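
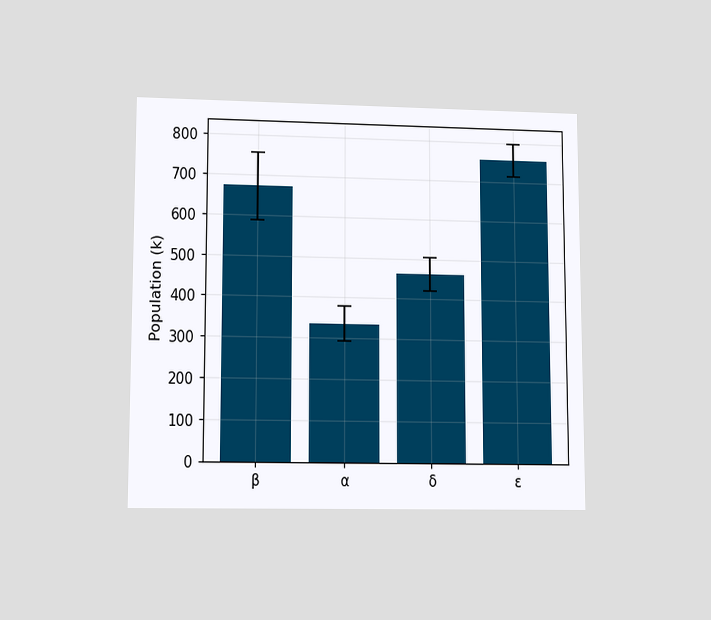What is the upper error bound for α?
378k

The chart is viewed at a slight angle. The α bar's upper whisker reaches 378k.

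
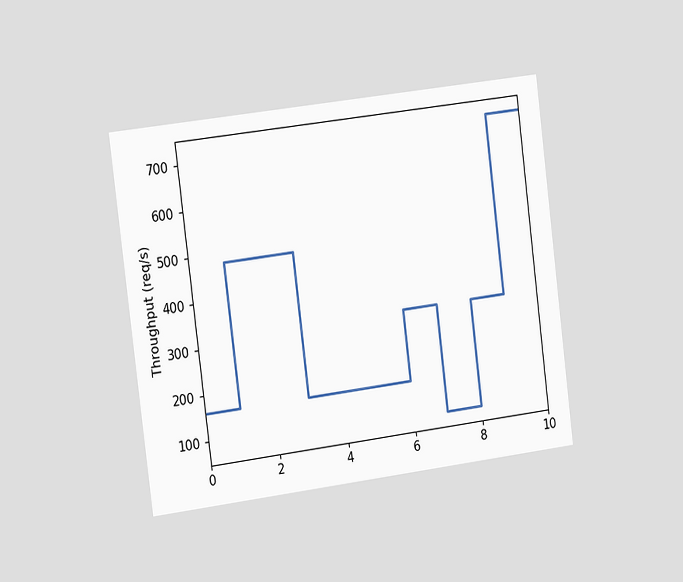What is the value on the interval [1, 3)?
480req/s

The chart is tilted about 7° counter-clockwise and viewed slightly from the left. On [1, 3) the step sits at 480req/s.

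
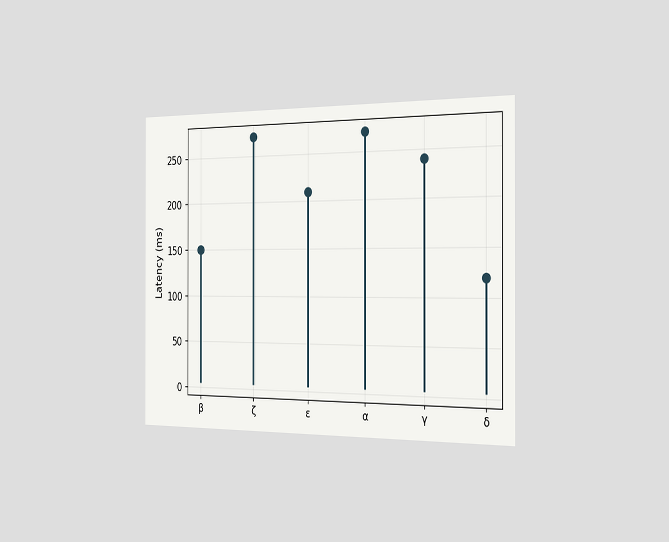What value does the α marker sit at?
The chart is viewed slightly from the right. The α marker sits at 270ms.

270ms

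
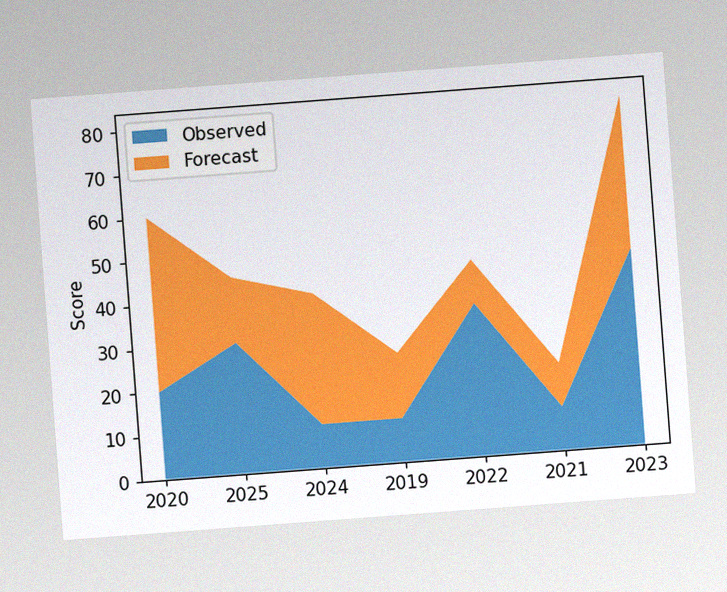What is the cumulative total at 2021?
20

The chart is tilted about 4° counter-clockwise, with some photo noise. The stacked total at 2021 reaches 20.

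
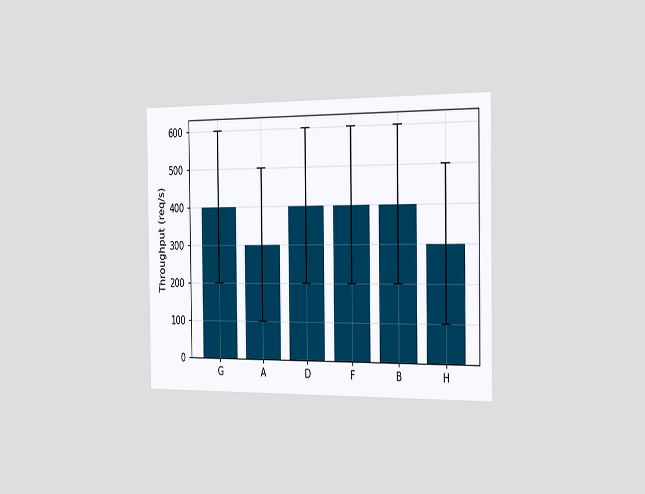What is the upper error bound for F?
The chart is viewed slightly from the right. The F bar's upper whisker reaches 600req/s.

600req/s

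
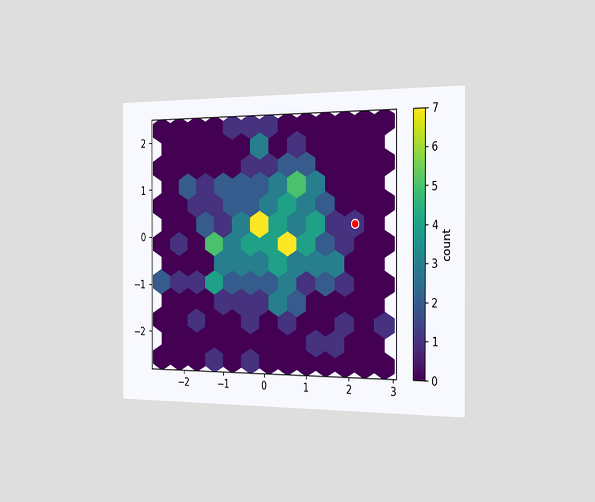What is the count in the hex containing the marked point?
The chart is viewed slightly from the right. The marked hex reads 1 on the colorbar.

1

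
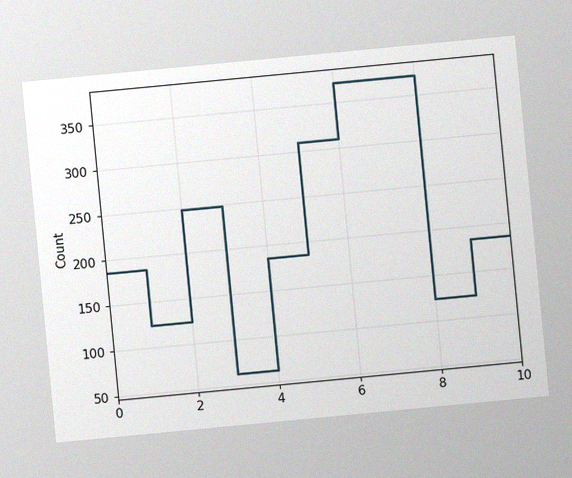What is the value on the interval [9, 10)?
186

The chart is tilted about 5° counter-clockwise, with some photo noise. On [9, 10) the step sits at 186.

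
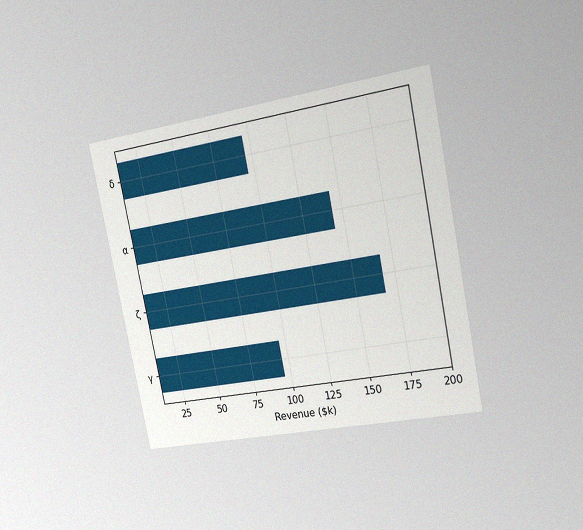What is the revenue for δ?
$96k

The chart is tilted about 12° counter-clockwise and viewed slightly from the right, with some photo noise. Reading along the chart's x-axis, the δ bar reaches $96k.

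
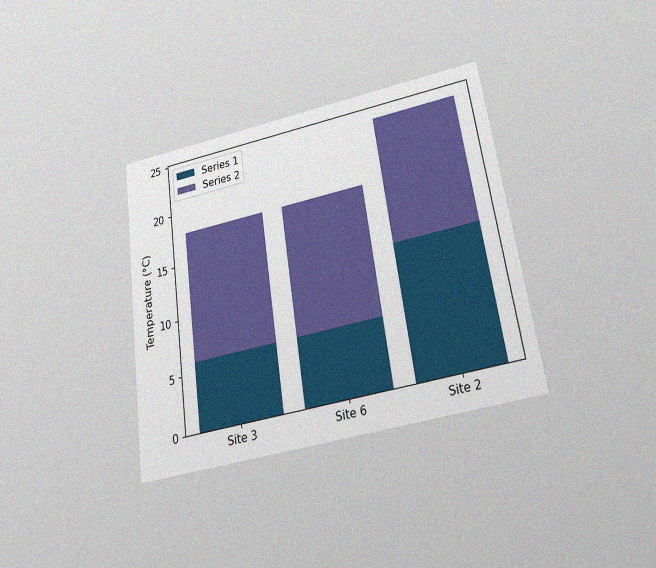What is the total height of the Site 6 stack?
18°C

The chart is tilted about 8° counter-clockwise and viewed slightly from below, with some photo noise. The Site 6 stack's top reaches 18°C on the y-axis.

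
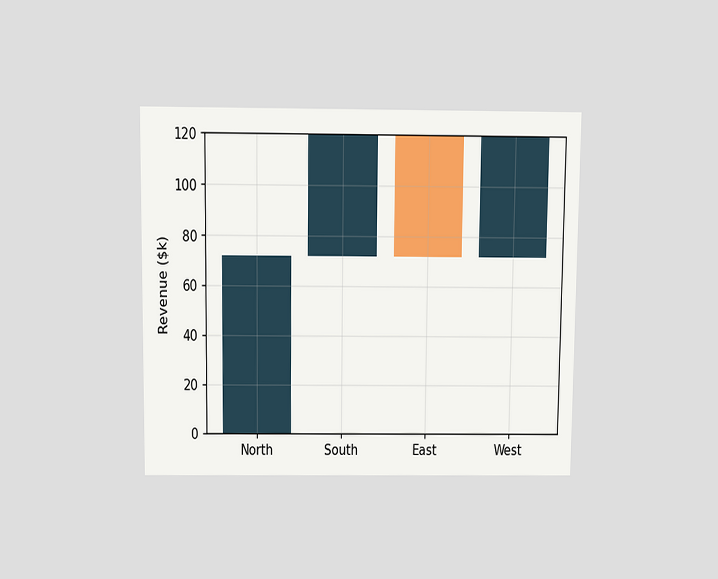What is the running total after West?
The chart is viewed slightly from above. After West the running total reaches $120k.

$120k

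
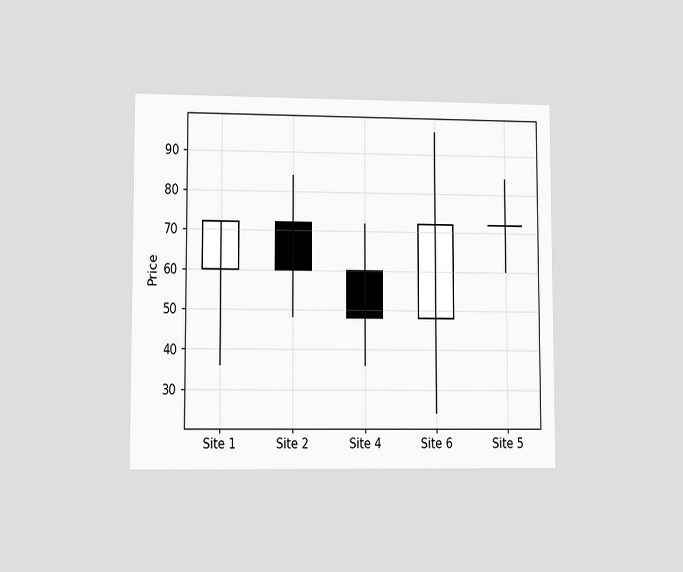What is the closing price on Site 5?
The chart is viewed at a slight angle. The Site 5 candle closes at 72.

72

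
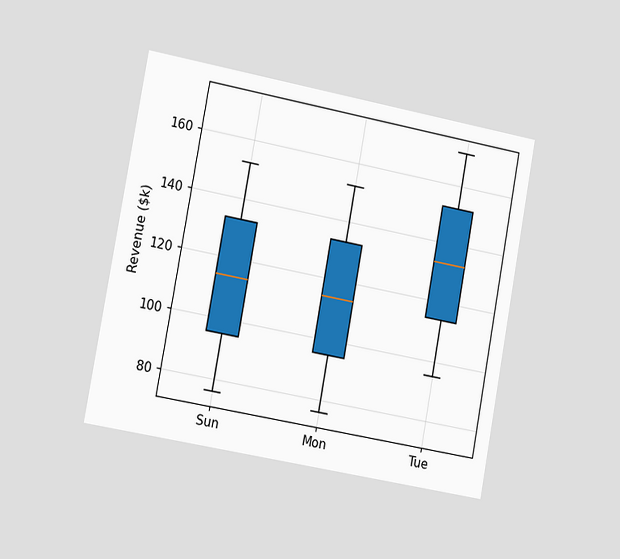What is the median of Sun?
The chart is tilted about 10° clockwise and viewed slightly from the left. The median line in the Sun box sits at $114k.

$114k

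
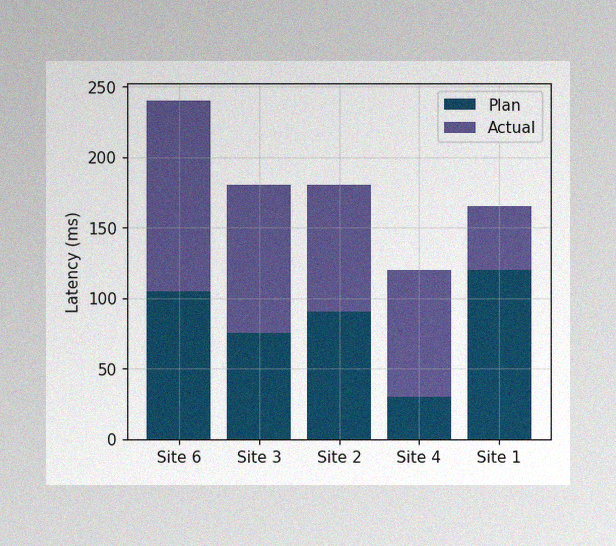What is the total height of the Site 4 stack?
The image has some photo noise and uneven lighting. The Site 4 stack's top reaches 120ms on the y-axis.

120ms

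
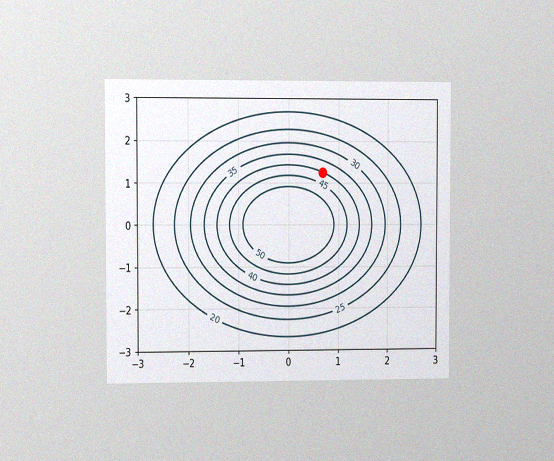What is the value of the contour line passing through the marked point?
The chart is viewed at a slight angle, with some photo noise. The marked point sits on the contour labelled 40.

40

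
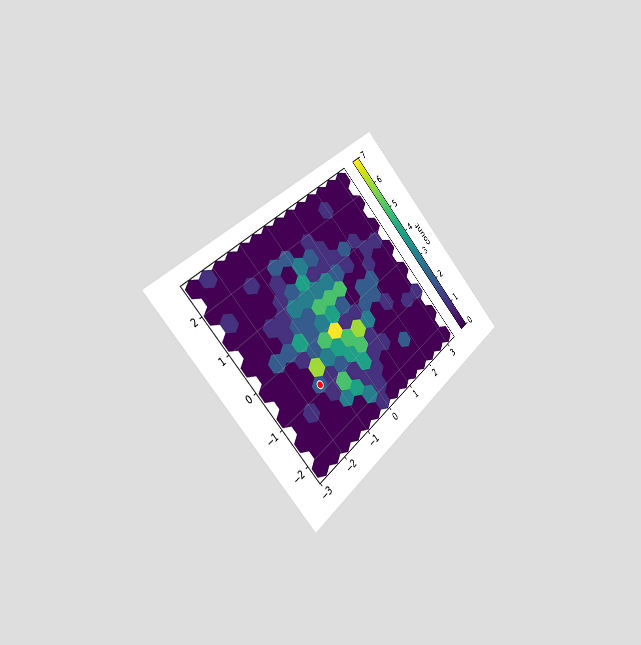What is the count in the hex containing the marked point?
The chart is tilted about 45° counter-clockwise and viewed slightly from the left. The marked hex reads 2 on the colorbar.

2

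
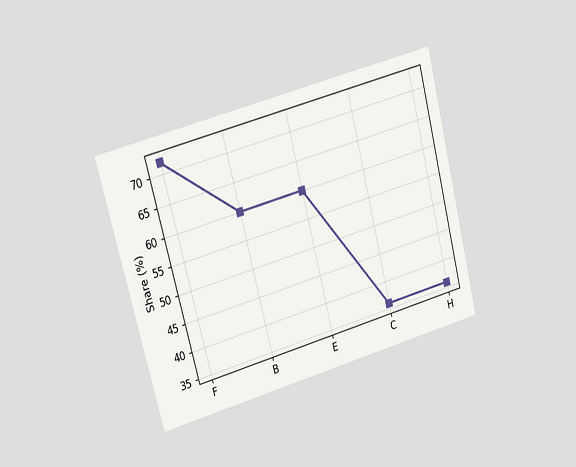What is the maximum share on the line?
72%

The chart is tilted about 15° counter-clockwise and viewed at a slight angle. The highest point is at F, and reading across to the y-axis gives 72%.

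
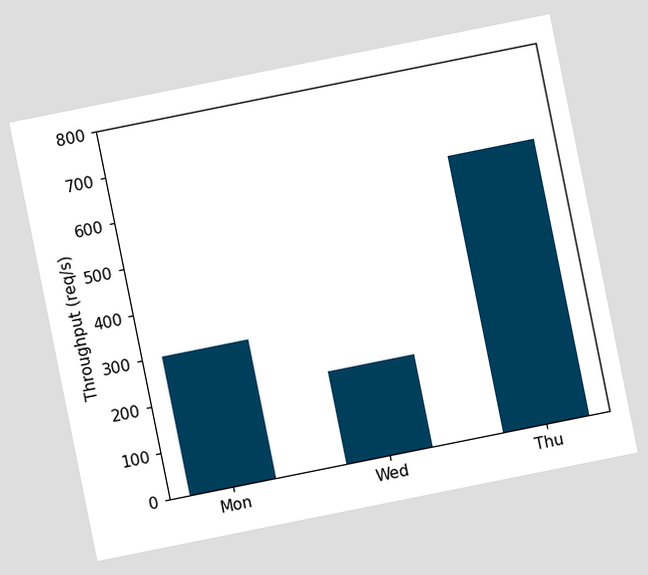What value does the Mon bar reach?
300req/s

The chart is tilted about 11° counter-clockwise. Reading along the chart's y-axis, the Mon bar reaches 300req/s.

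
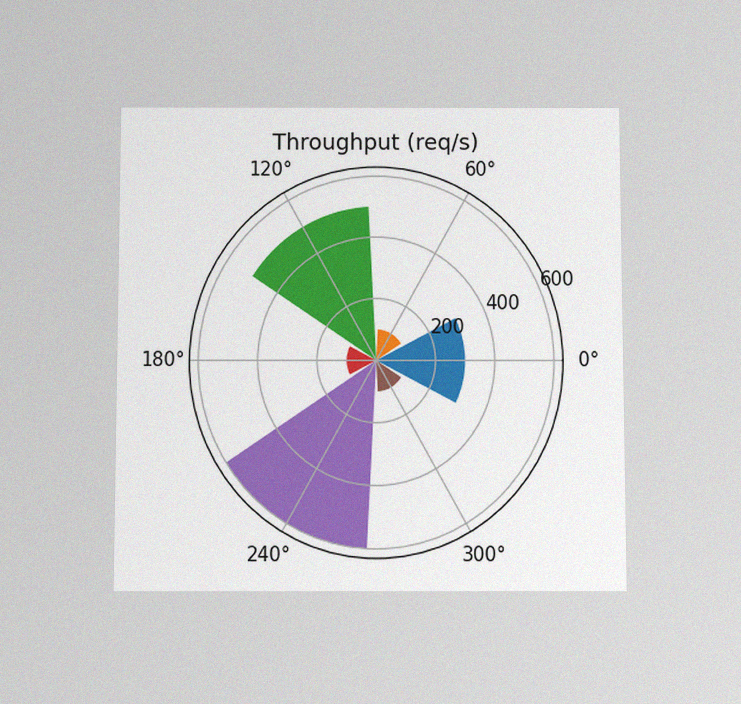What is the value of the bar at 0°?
300req/s

The chart is viewed slightly from below, with some photo noise. The bar at 0° reaches 300req/s on the radial axis.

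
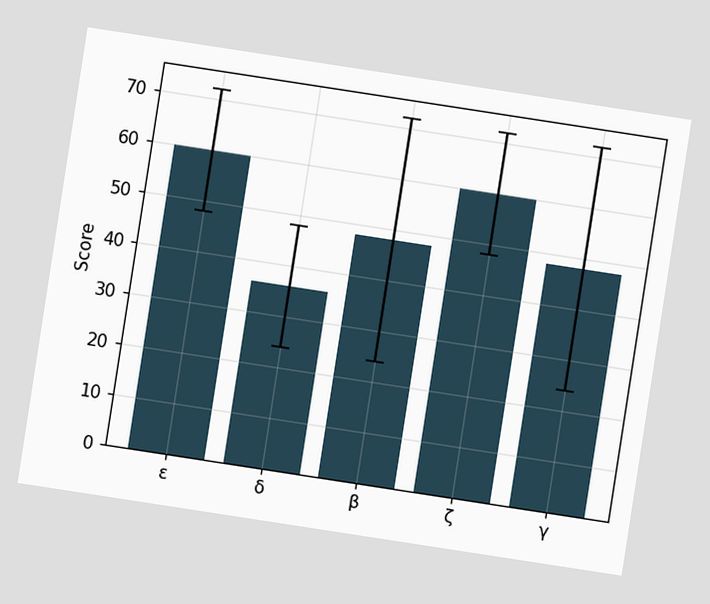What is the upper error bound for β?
72

The chart is tilted about 9° clockwise. The β bar's upper whisker reaches 72.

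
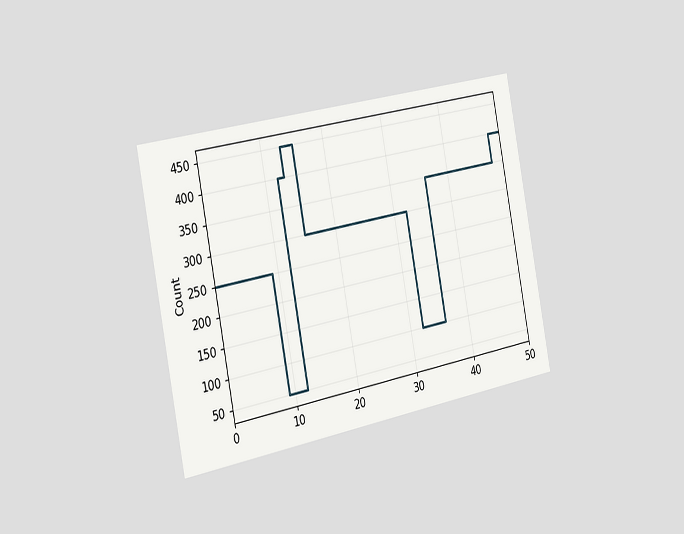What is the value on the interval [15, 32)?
300

The chart is tilted about 11° counter-clockwise and viewed slightly from the left. On [15, 32) the step sits at 300.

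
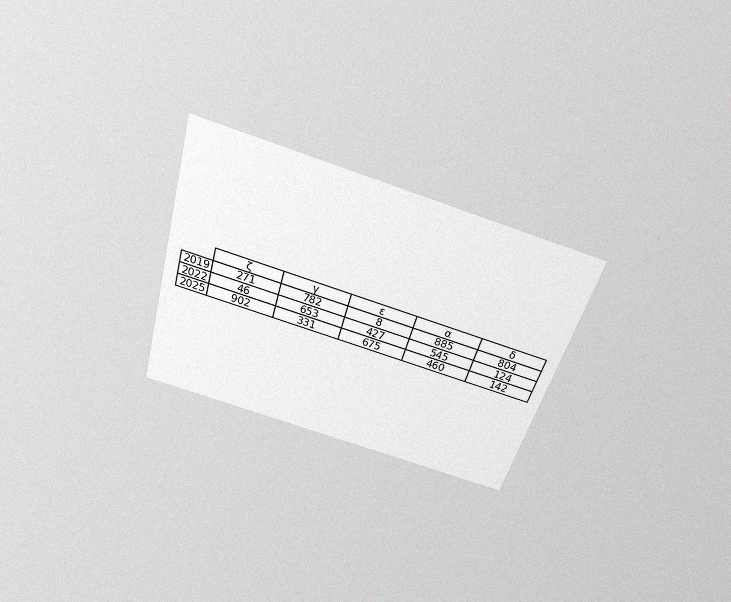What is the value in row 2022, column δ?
124

The chart is tilted about 16° clockwise and viewed slightly from above, with some photo noise. The (2022, δ) cell reads 124.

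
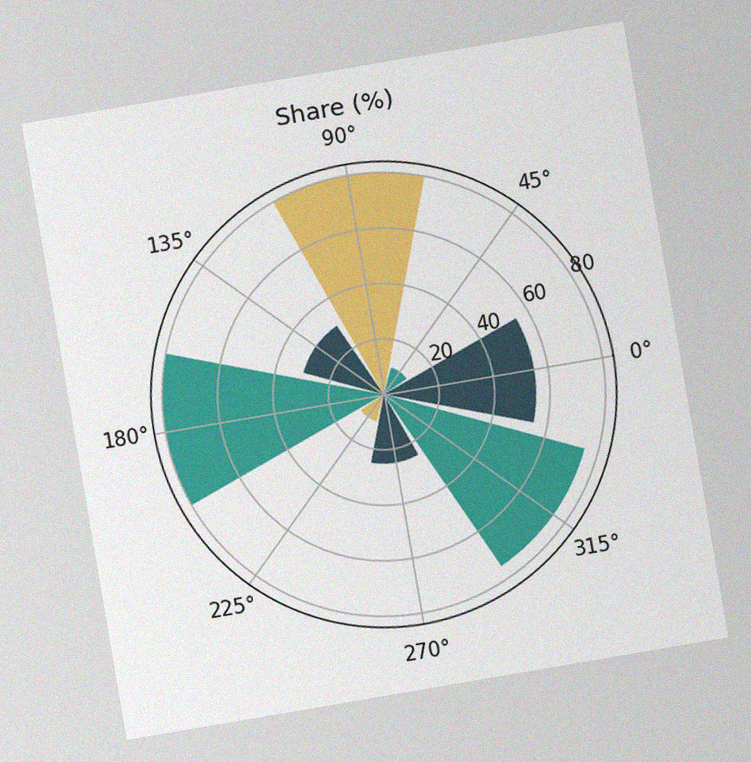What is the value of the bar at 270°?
25%

The chart is tilted about 10° counter-clockwise, with some photo noise. The bar at 270° reaches 25% on the radial axis.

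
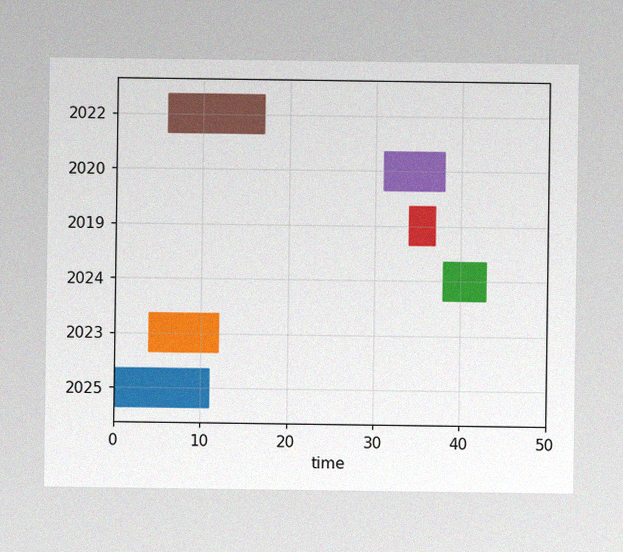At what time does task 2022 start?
The image has some photo noise and uneven lighting. The 2022 bar begins at t=6.

6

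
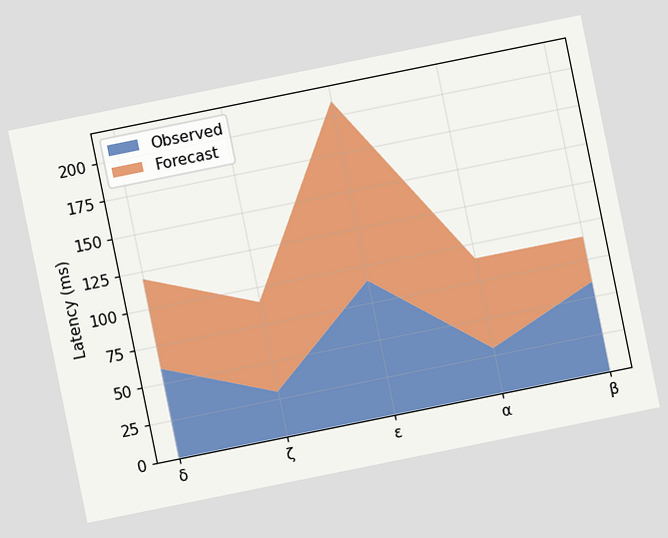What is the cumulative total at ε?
The chart is tilted about 11° counter-clockwise. The stacked total at ε reaches 210ms.

210ms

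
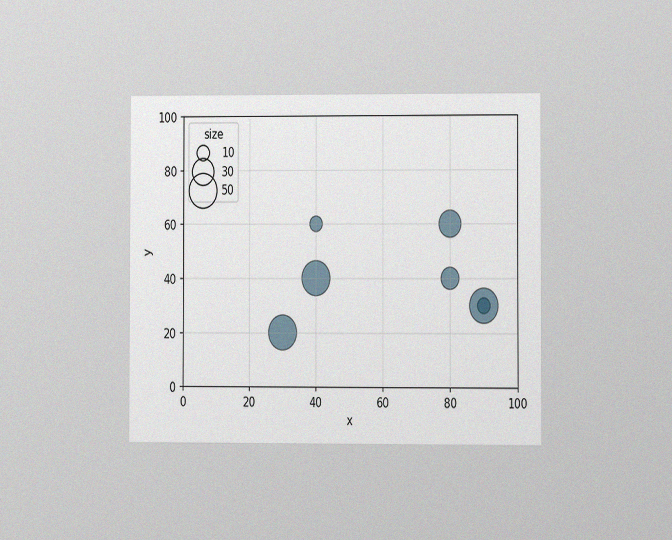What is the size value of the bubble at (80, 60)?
The chart is viewed at a slight angle, with some photo noise. Matching the bubble at (80, 60) against the size legend gives 30.

30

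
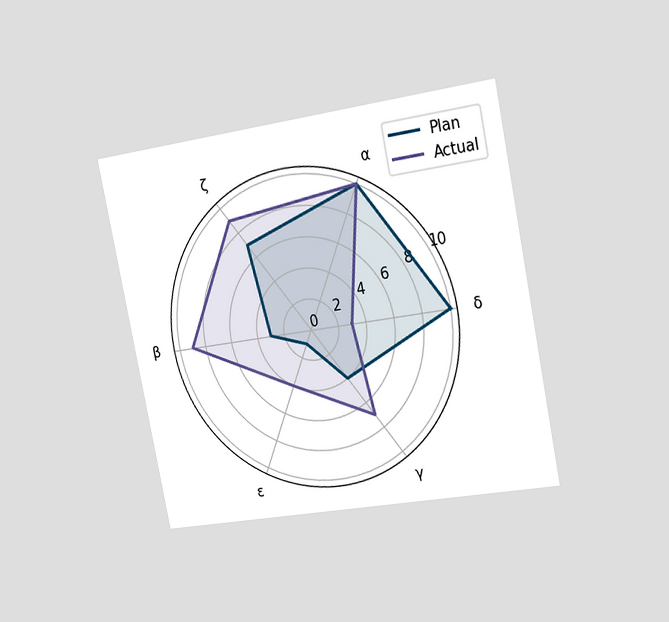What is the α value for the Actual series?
The chart is tilted about 11° counter-clockwise and viewed slightly from the right. On the α axis, Actual reaches 10.

10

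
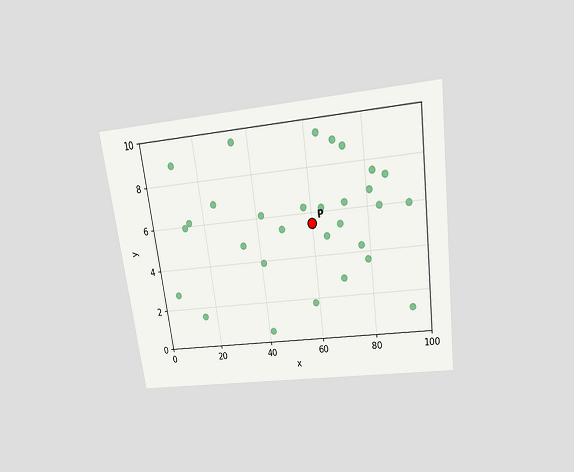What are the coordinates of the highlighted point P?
(60, 5.5)

The chart is tilted about 8° counter-clockwise and viewed slightly from above. Following the gridlines from P to each axis, P sits at (60, 5.5).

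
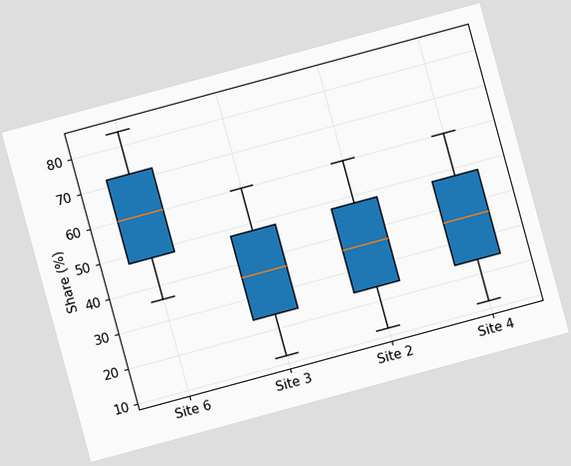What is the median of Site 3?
The chart is tilted about 15° counter-clockwise. The median line in the Site 3 box sits at 36%.

36%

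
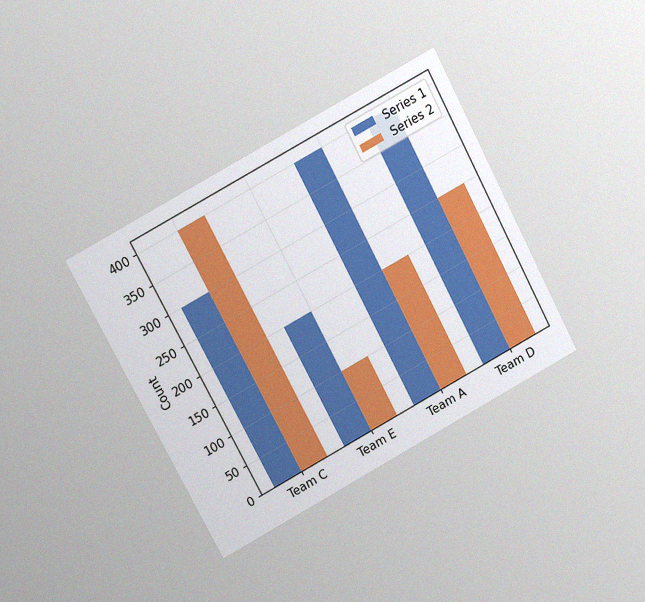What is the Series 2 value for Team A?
200

The chart is tilted about 28° counter-clockwise and viewed at a slight angle, with some photo noise. The Series 2 bar at Team A reaches 200 on the y-axis.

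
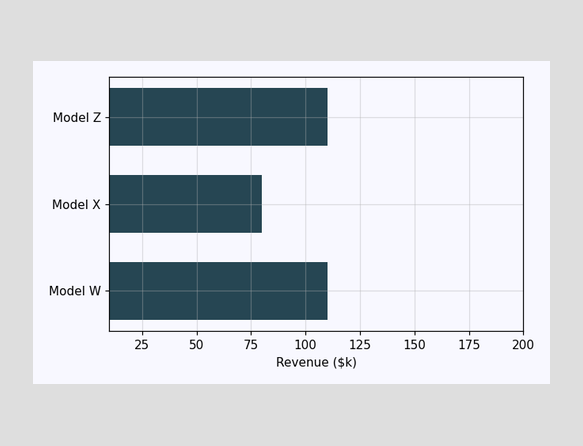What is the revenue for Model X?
Reading along the chart's x-axis, the Model X bar reaches $80k.

$80k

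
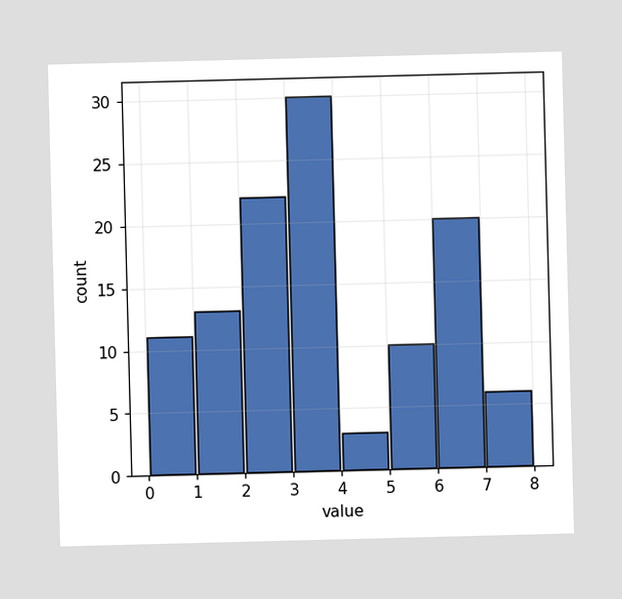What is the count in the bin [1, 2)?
The [1, 2) bin has height 13.

13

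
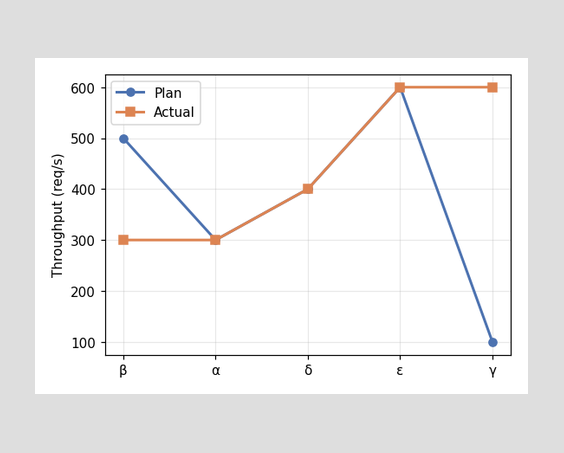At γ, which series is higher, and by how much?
At γ, Actual sits above the other line by 500req/s.

Actual, by 500req/s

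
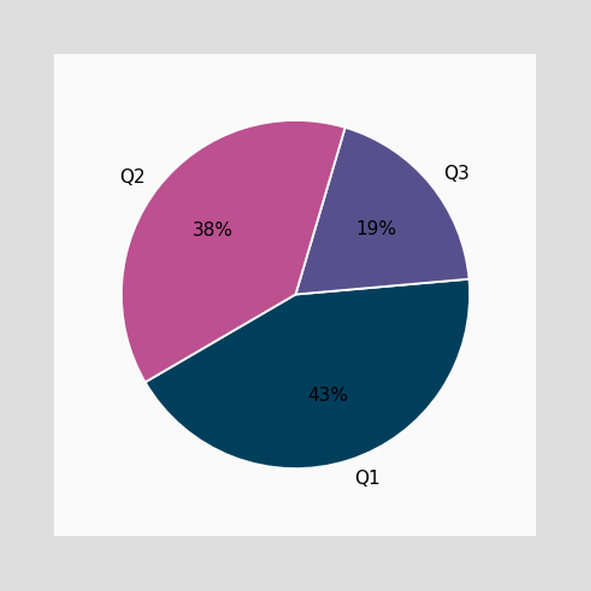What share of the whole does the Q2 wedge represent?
The Q2 slice takes up 38% of the pie.

38%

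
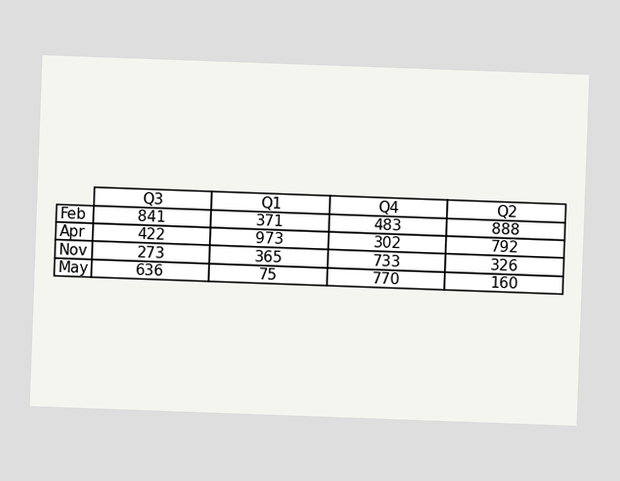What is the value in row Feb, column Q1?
371

The chart is tilted about 2° clockwise. The (Feb, Q1) cell reads 371.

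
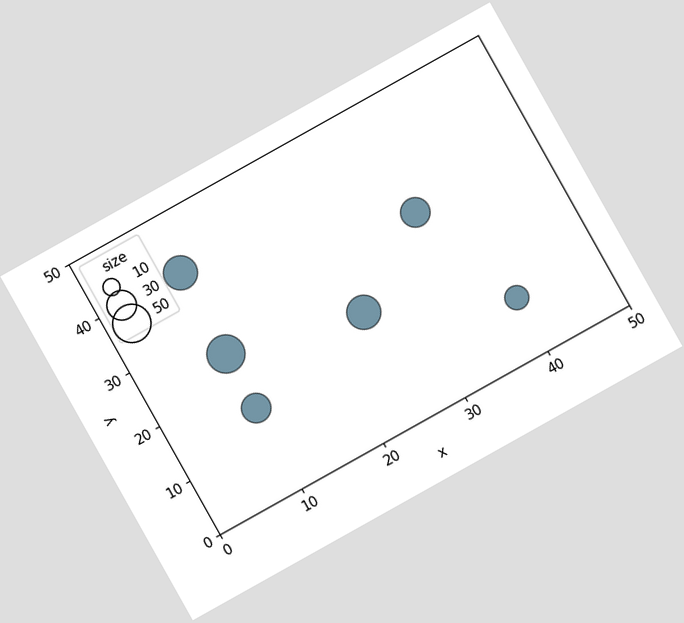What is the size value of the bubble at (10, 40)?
40

The chart is tilted about 29° counter-clockwise. Matching the bubble at (10, 40) against the size legend gives 40.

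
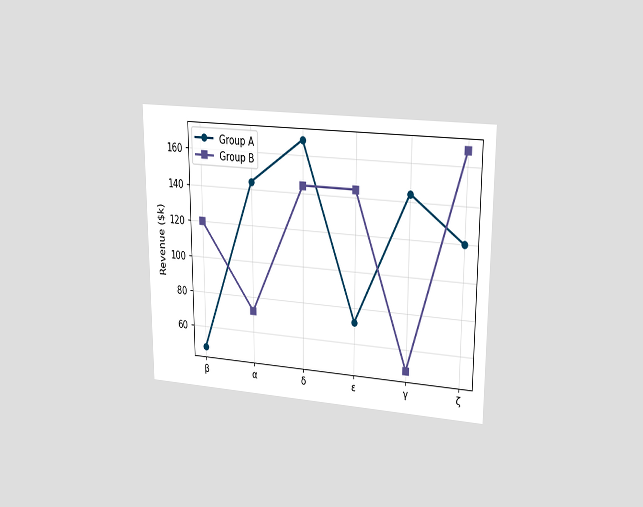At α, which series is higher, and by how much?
Group A, by $72k

The chart is viewed at a slight angle. At α, Group A sits above the other line by $72k.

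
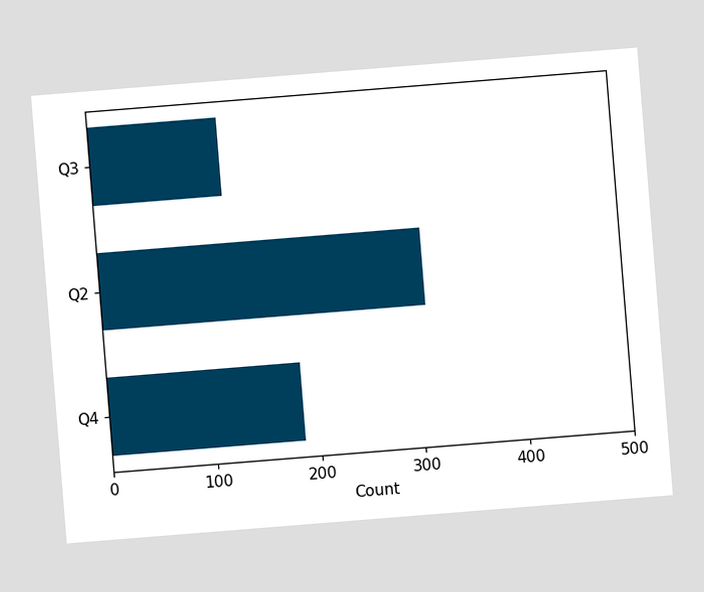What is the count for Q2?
The chart is tilted about 5° counter-clockwise. Reading along the chart's x-axis, the Q2 bar reaches 310.

310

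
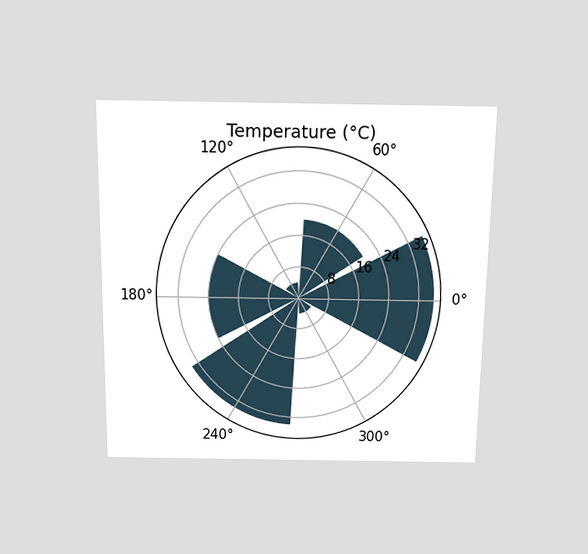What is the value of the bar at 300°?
4°C

The chart is viewed slightly from above. The bar at 300° reaches 4°C on the radial axis.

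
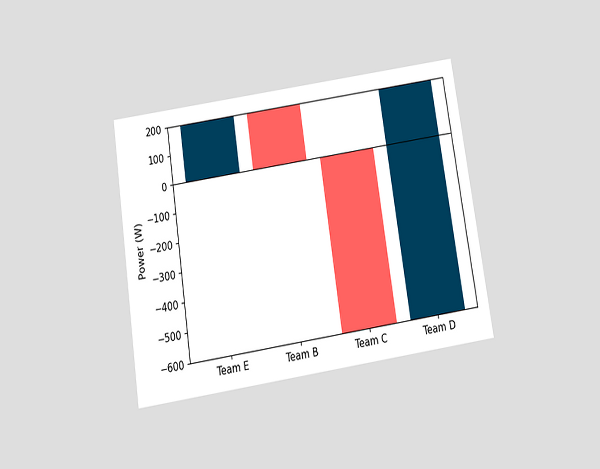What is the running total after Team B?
The chart is tilted about 9° counter-clockwise and viewed slightly from below. After Team B the running total reaches 0W.

0W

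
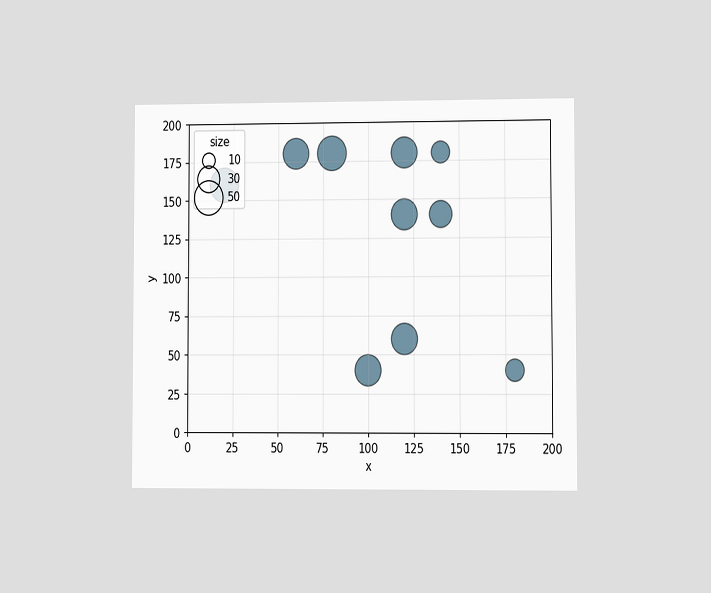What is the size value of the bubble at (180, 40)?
The chart is viewed at a slight angle. Matching the bubble at (180, 40) against the size legend gives 20.

20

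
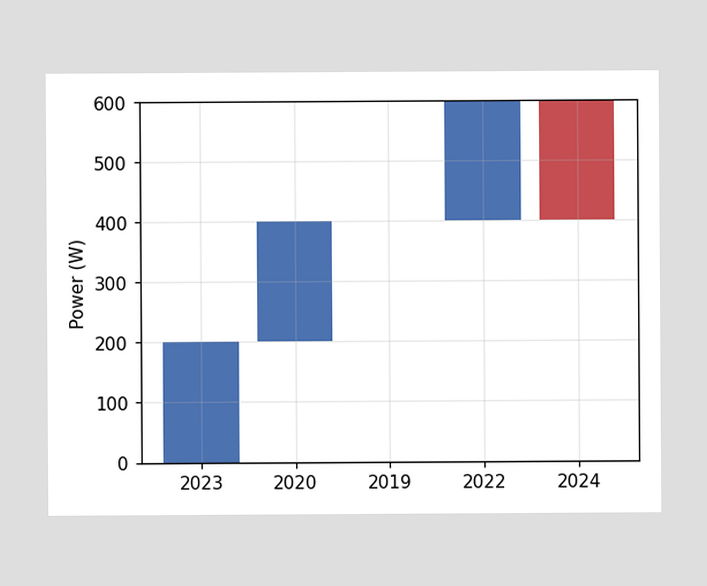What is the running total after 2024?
After 2024 the running total reaches 400W.

400W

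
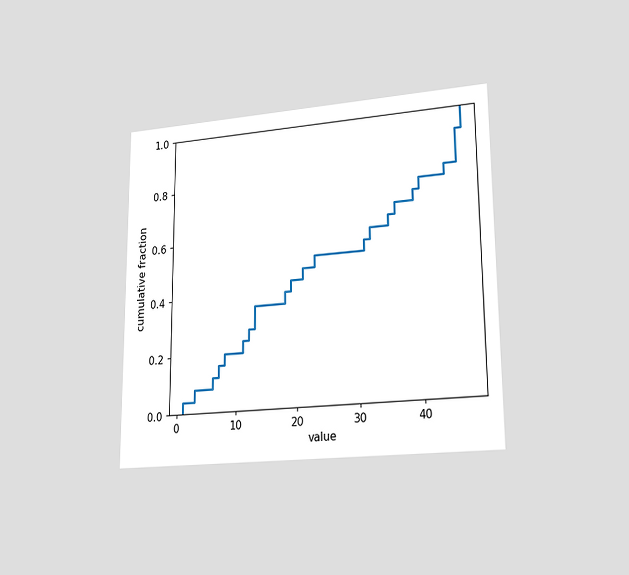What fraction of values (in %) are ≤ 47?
The chart is viewed at a slight angle. At x=47 the ECDF step is at 100%.

100%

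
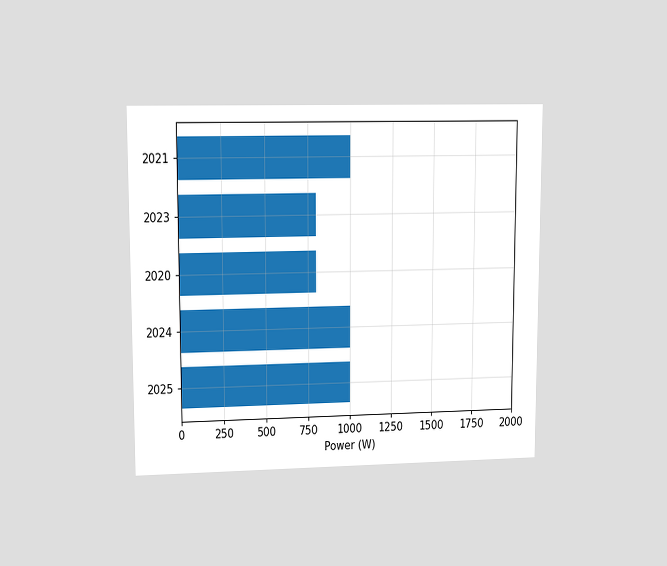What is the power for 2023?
800W

The chart is viewed at a slight angle. Reading along the chart's x-axis, the 2023 bar reaches 800W.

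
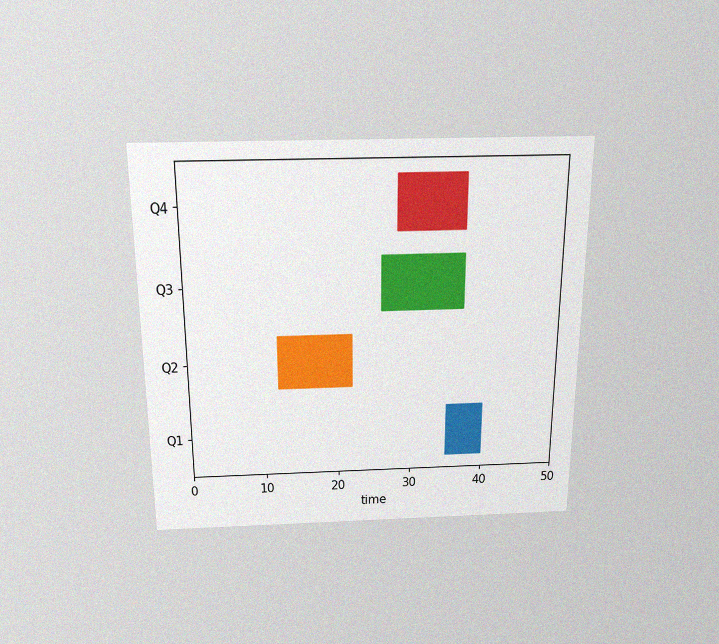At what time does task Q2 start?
12

The chart is viewed slightly from above, with some photo noise. The Q2 bar begins at t=12.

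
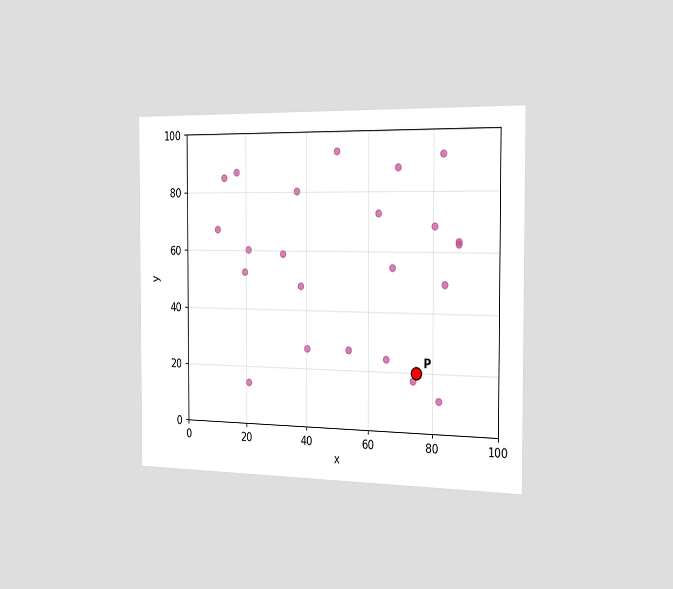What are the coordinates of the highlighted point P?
The chart is viewed slightly from the right. Following the gridlines from P to each axis, P sits at (75, 20).

(75, 20)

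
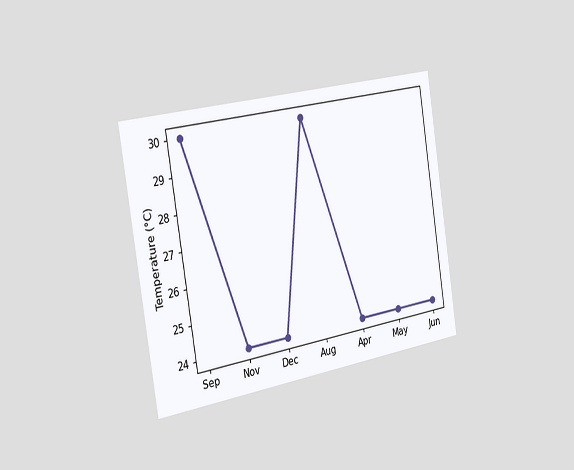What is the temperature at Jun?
The chart is tilted about 9° counter-clockwise and viewed slightly from the left. At Jun, the line is at 24°C.

24°C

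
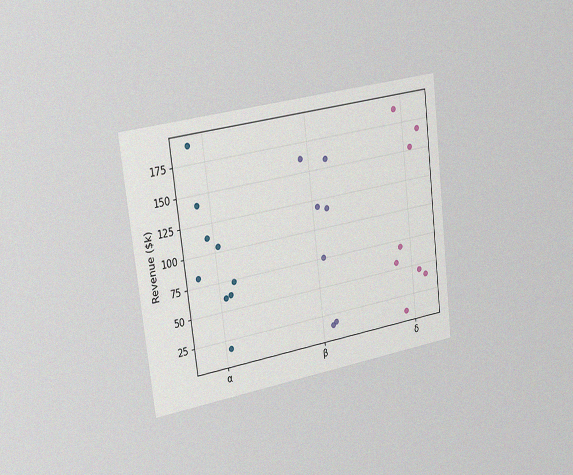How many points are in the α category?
The chart is tilted about 7° counter-clockwise and viewed slightly from the left, with some photo noise. Counting the markers in the α column gives 9.

9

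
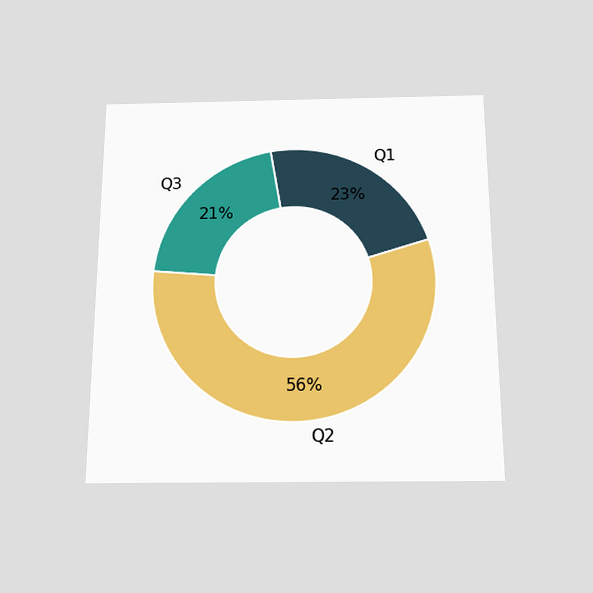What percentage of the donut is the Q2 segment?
56%

The chart is viewed slightly from below. The Q2 segment takes up 56% of the ring.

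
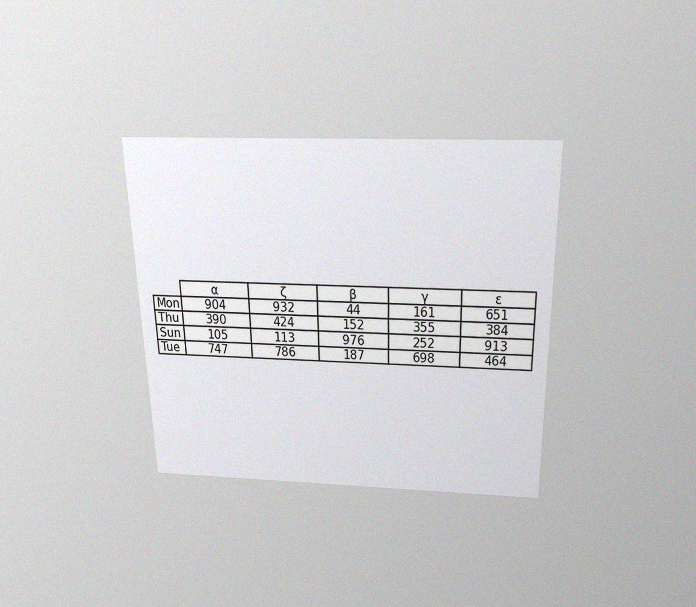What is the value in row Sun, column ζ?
113

The chart is viewed slightly from above, with some photo noise. The (Sun, ζ) cell reads 113.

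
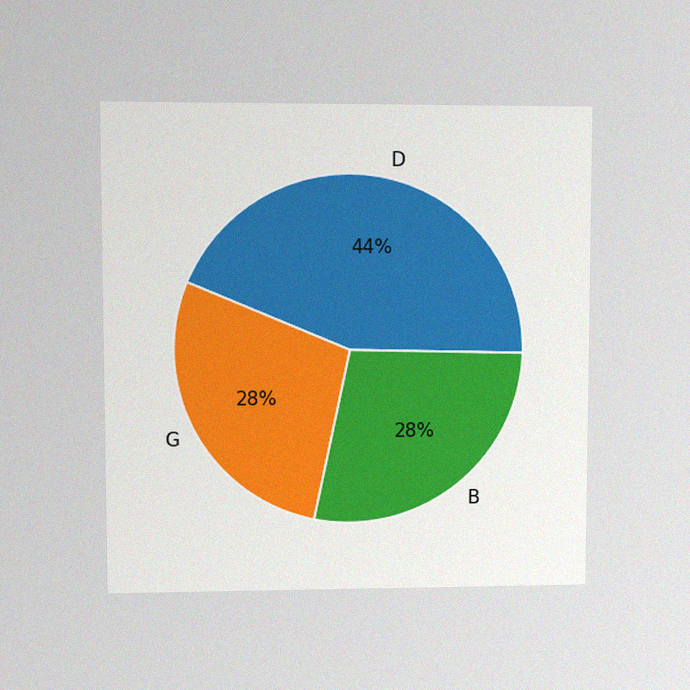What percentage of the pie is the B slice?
28%

The chart is viewed at a slight angle, with some photo noise. The B slice takes up 28% of the pie.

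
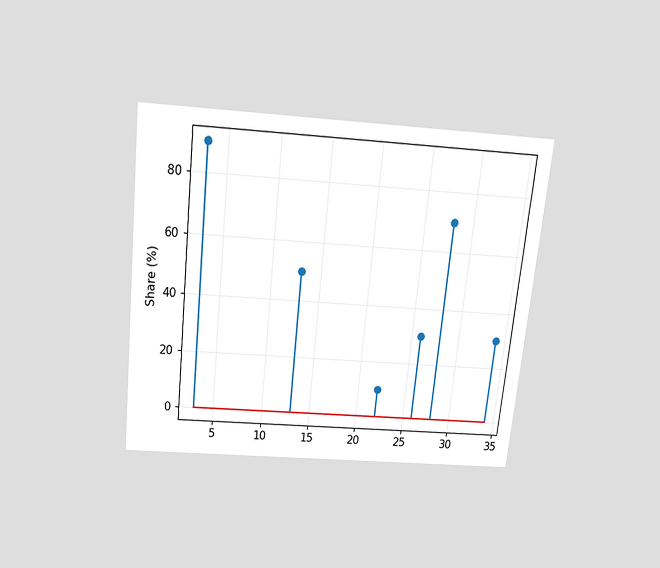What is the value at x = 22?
10%

The chart is tilted about 6° clockwise and viewed slightly from above. The stem at x=22 reaches 10%.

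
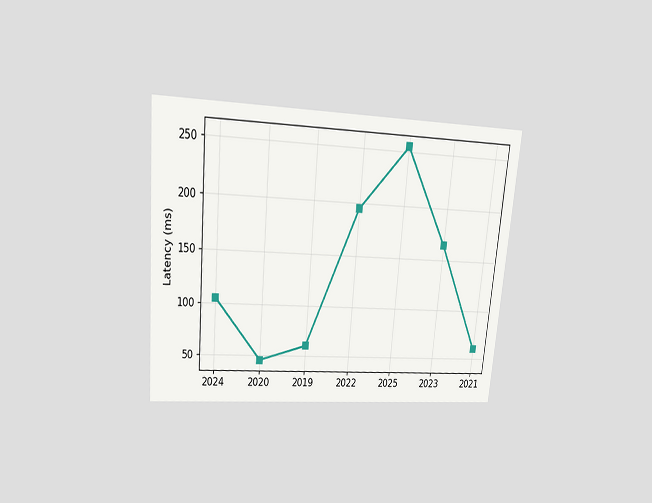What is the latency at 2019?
The chart is tilted about 5° clockwise and viewed slightly from above. At 2019, the line is at 60ms.

60ms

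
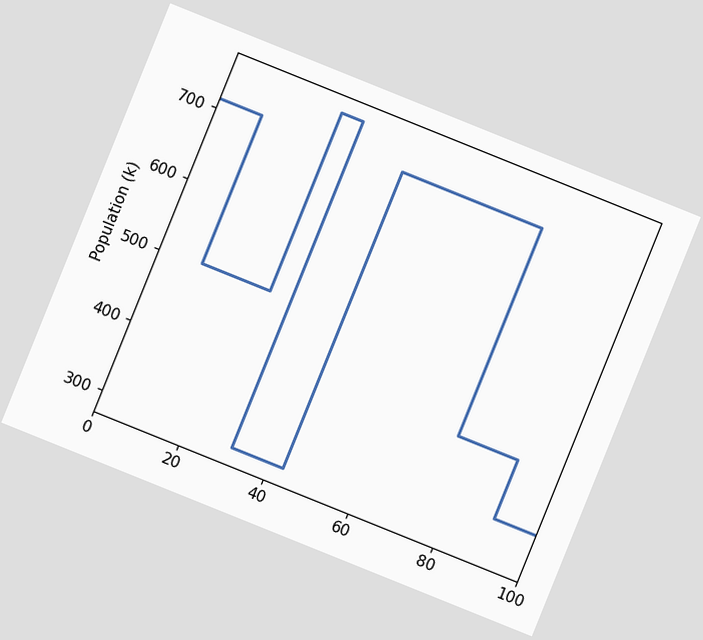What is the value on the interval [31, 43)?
294k

The chart is tilted about 22° clockwise. On [31, 43) the step sits at 294k.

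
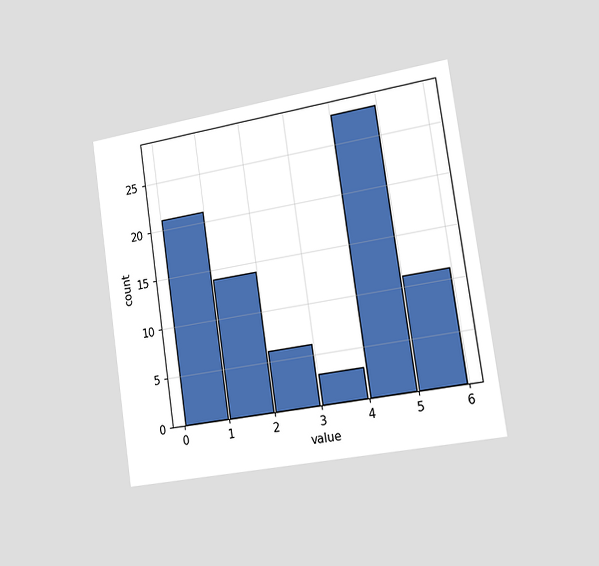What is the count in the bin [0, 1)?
21

The chart is tilted about 8° counter-clockwise and viewed slightly from the right. The [0, 1) bin has height 21.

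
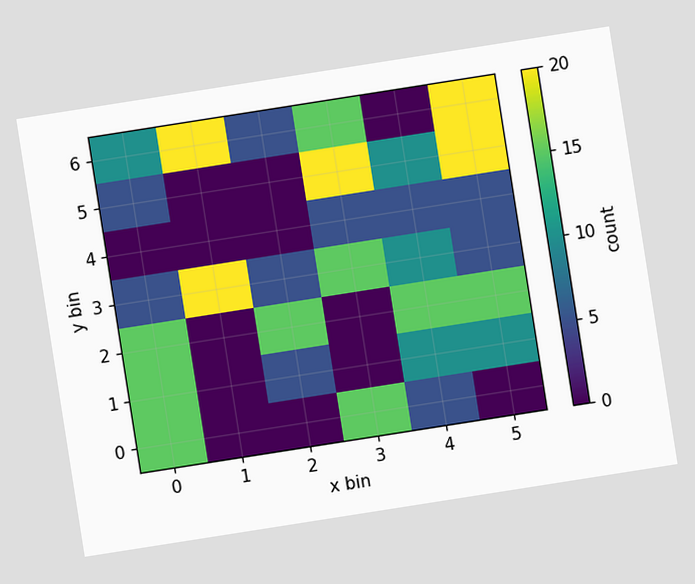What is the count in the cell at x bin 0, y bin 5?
The chart is tilted about 9° counter-clockwise. Matching the cell (0, 5) against the colorbar gives 5.

5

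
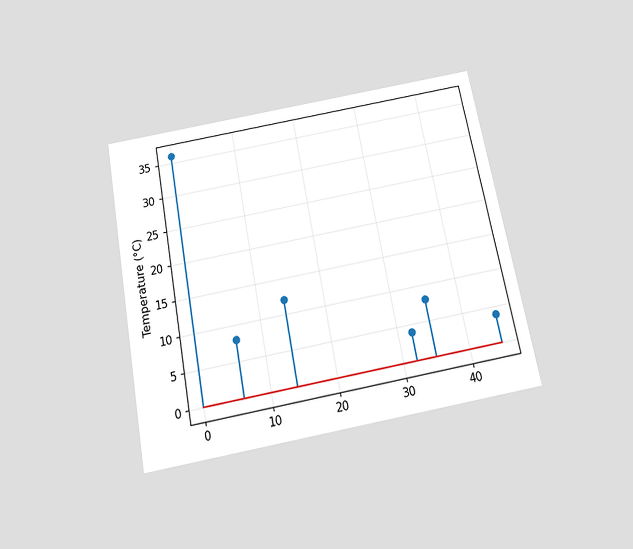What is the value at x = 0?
36°C

The chart is tilted about 11° counter-clockwise and viewed slightly from below. The stem at x=0 reaches 36°C.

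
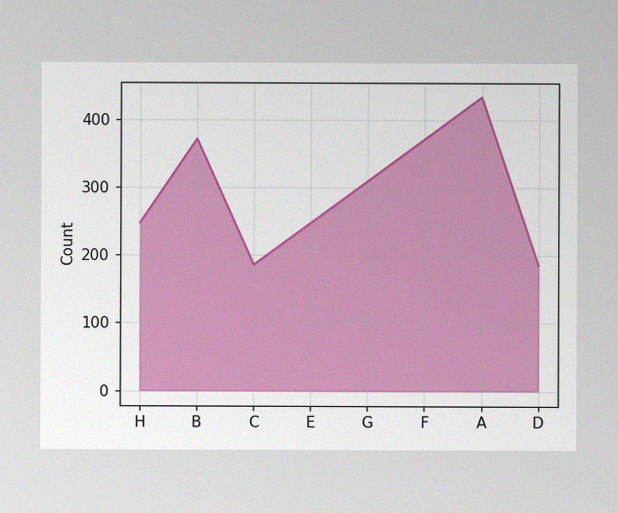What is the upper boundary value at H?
The image has some photo noise and uneven lighting. At H the upper boundary is at 248.

248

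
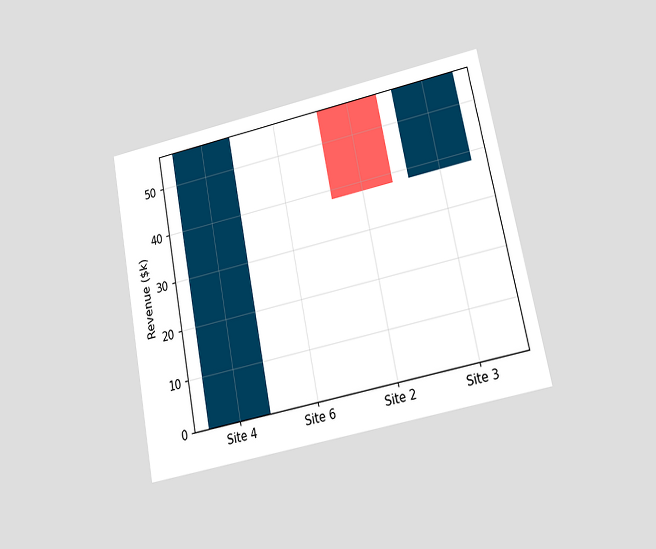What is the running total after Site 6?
The chart is tilted about 11° counter-clockwise and viewed at a slight angle. After Site 6 the running total reaches $57k.

$57k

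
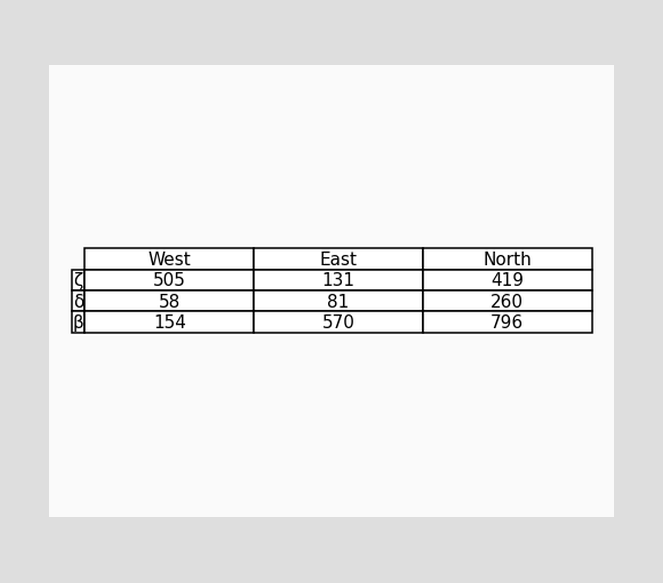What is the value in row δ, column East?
81

The (δ, East) cell reads 81.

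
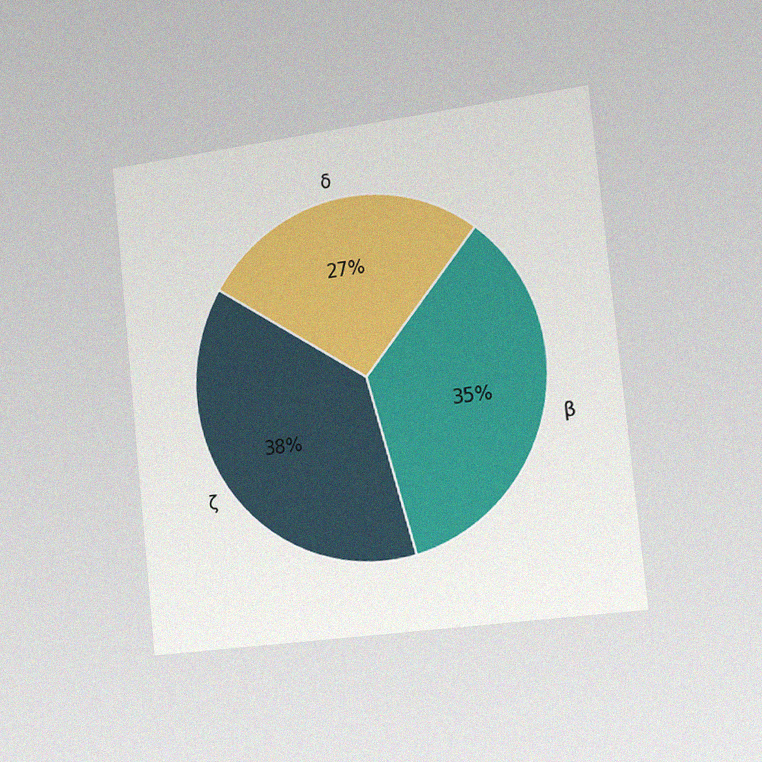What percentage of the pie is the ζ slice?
The chart is tilted about 6° counter-clockwise and viewed slightly from the right, with some photo noise. The ζ slice takes up 38% of the pie.

38%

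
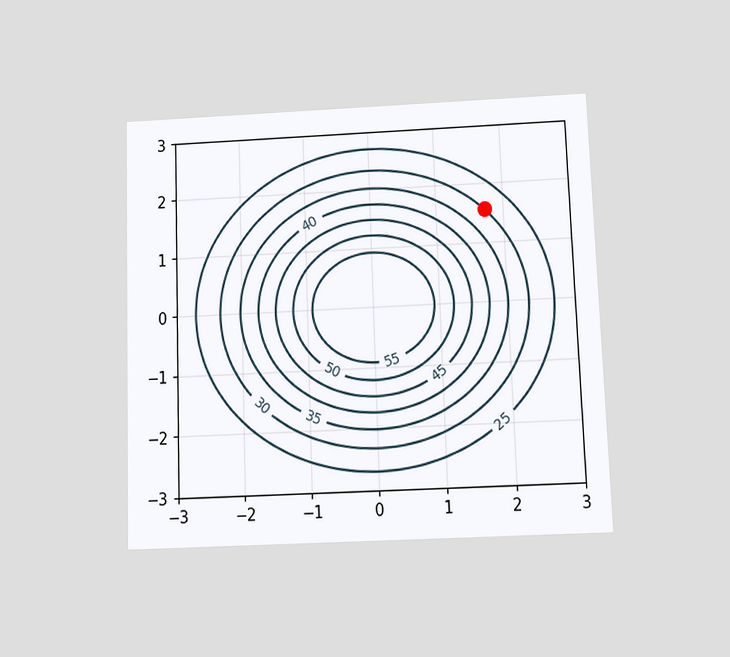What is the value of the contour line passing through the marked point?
The chart is tilted about 2° counter-clockwise and viewed slightly from below. The marked point sits on the contour labelled 30.

30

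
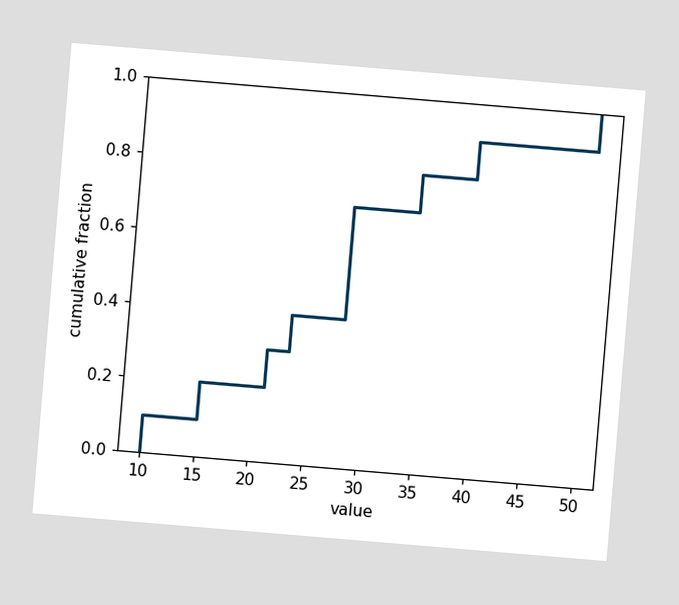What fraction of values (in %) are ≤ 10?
10%

The chart is tilted about 5° clockwise. At x=10 the ECDF step is at 10%.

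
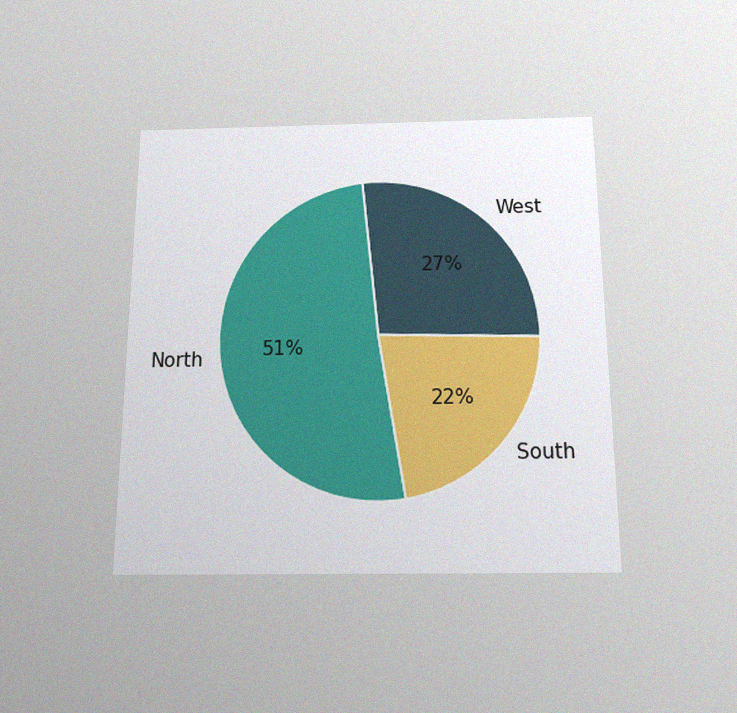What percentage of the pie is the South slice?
22%

The chart is viewed slightly from below, with some photo noise. The South slice takes up 22% of the pie.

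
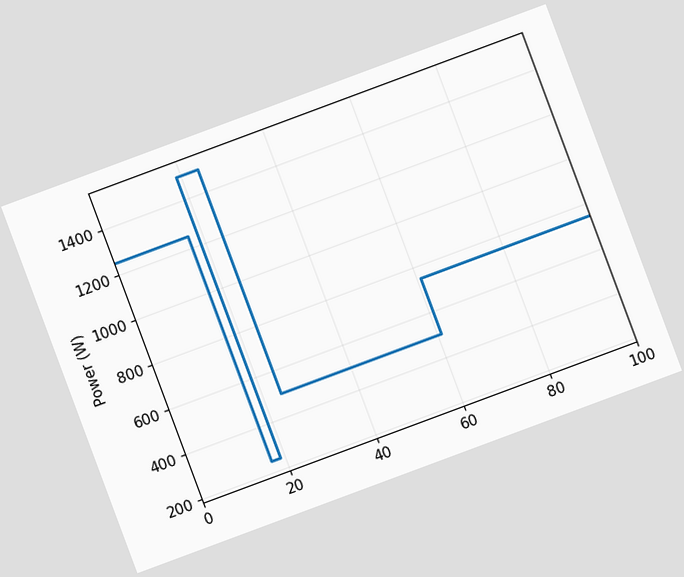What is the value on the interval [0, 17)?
1250W

The chart is tilted about 20° counter-clockwise. On [0, 17) the step sits at 1250W.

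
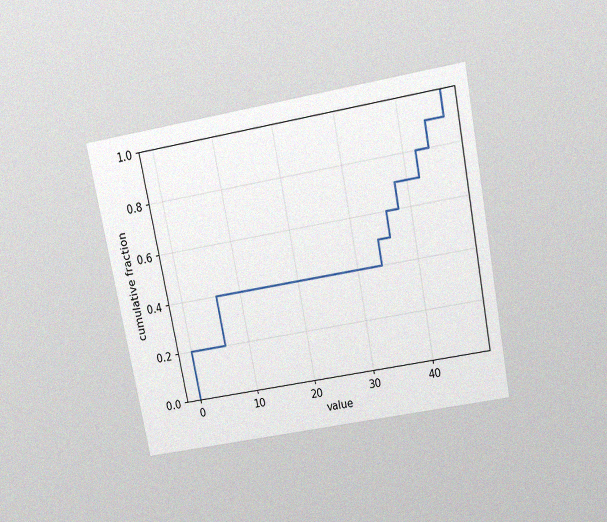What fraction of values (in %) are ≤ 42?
The chart is tilted about 11° counter-clockwise and viewed slightly from above, with some photo noise. At x=42 the ECDF step is at 80%.

80%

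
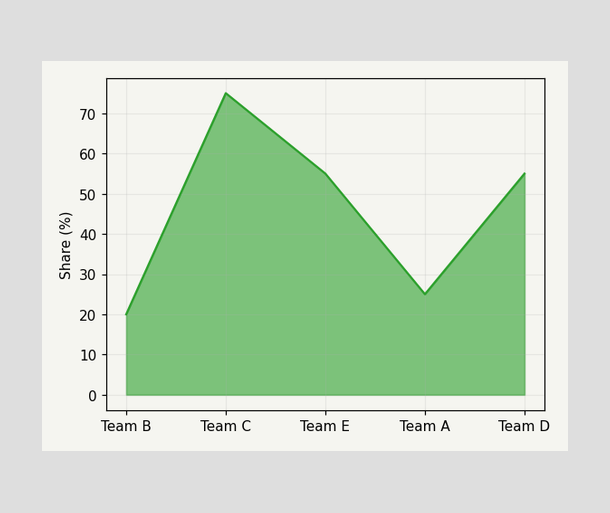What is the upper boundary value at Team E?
55%

At Team E the upper boundary is at 55%.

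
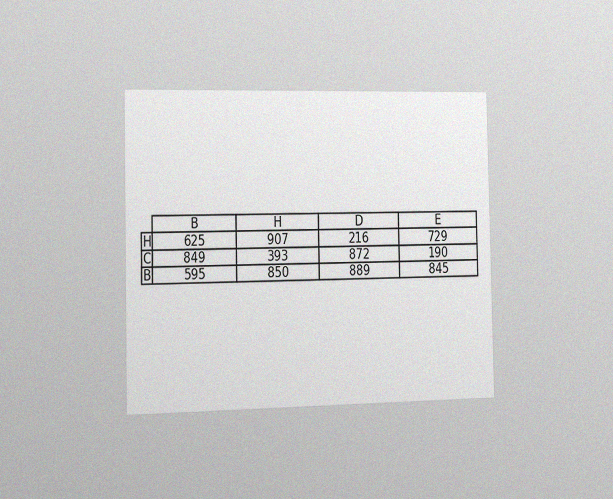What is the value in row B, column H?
850

The chart is viewed slightly from the left, with some photo noise. The (B, H) cell reads 850.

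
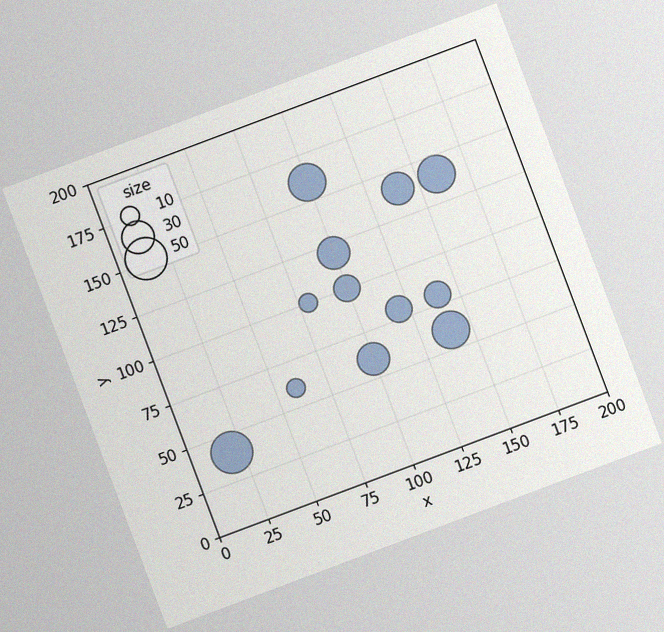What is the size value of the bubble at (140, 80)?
The chart is tilted about 21° counter-clockwise, with some photo noise. Matching the bubble at (140, 80) against the size legend gives 20.

20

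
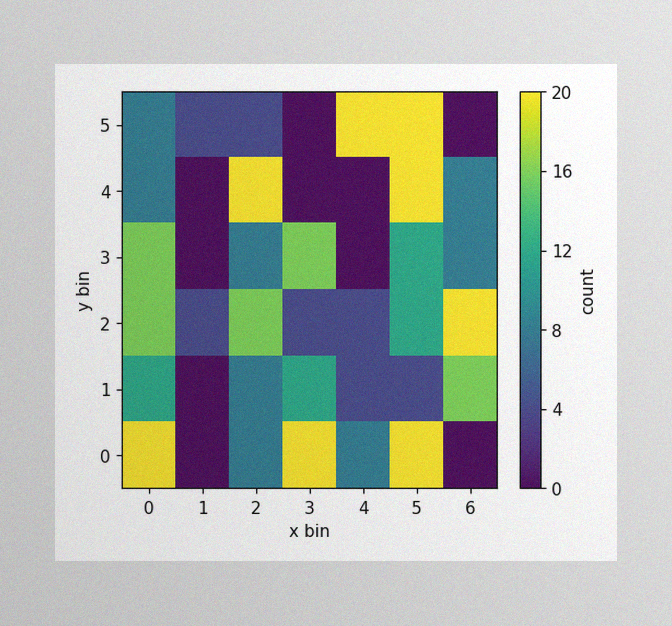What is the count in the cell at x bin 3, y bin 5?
0

The image has some photo noise and uneven lighting. Matching the cell (3, 5) against the colorbar gives 0.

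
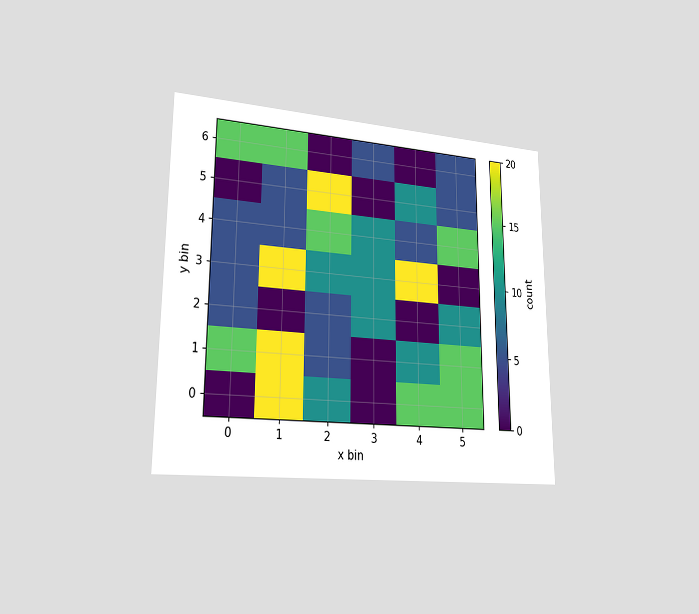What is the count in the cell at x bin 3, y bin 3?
The chart is viewed slightly from the left. Matching the cell (3, 3) against the colorbar gives 10.

10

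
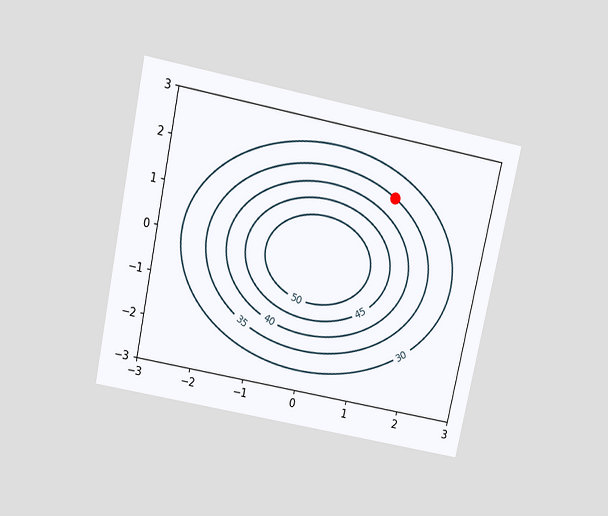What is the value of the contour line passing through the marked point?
35

The chart is tilted about 12° clockwise and viewed slightly from above. The marked point sits on the contour labelled 35.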